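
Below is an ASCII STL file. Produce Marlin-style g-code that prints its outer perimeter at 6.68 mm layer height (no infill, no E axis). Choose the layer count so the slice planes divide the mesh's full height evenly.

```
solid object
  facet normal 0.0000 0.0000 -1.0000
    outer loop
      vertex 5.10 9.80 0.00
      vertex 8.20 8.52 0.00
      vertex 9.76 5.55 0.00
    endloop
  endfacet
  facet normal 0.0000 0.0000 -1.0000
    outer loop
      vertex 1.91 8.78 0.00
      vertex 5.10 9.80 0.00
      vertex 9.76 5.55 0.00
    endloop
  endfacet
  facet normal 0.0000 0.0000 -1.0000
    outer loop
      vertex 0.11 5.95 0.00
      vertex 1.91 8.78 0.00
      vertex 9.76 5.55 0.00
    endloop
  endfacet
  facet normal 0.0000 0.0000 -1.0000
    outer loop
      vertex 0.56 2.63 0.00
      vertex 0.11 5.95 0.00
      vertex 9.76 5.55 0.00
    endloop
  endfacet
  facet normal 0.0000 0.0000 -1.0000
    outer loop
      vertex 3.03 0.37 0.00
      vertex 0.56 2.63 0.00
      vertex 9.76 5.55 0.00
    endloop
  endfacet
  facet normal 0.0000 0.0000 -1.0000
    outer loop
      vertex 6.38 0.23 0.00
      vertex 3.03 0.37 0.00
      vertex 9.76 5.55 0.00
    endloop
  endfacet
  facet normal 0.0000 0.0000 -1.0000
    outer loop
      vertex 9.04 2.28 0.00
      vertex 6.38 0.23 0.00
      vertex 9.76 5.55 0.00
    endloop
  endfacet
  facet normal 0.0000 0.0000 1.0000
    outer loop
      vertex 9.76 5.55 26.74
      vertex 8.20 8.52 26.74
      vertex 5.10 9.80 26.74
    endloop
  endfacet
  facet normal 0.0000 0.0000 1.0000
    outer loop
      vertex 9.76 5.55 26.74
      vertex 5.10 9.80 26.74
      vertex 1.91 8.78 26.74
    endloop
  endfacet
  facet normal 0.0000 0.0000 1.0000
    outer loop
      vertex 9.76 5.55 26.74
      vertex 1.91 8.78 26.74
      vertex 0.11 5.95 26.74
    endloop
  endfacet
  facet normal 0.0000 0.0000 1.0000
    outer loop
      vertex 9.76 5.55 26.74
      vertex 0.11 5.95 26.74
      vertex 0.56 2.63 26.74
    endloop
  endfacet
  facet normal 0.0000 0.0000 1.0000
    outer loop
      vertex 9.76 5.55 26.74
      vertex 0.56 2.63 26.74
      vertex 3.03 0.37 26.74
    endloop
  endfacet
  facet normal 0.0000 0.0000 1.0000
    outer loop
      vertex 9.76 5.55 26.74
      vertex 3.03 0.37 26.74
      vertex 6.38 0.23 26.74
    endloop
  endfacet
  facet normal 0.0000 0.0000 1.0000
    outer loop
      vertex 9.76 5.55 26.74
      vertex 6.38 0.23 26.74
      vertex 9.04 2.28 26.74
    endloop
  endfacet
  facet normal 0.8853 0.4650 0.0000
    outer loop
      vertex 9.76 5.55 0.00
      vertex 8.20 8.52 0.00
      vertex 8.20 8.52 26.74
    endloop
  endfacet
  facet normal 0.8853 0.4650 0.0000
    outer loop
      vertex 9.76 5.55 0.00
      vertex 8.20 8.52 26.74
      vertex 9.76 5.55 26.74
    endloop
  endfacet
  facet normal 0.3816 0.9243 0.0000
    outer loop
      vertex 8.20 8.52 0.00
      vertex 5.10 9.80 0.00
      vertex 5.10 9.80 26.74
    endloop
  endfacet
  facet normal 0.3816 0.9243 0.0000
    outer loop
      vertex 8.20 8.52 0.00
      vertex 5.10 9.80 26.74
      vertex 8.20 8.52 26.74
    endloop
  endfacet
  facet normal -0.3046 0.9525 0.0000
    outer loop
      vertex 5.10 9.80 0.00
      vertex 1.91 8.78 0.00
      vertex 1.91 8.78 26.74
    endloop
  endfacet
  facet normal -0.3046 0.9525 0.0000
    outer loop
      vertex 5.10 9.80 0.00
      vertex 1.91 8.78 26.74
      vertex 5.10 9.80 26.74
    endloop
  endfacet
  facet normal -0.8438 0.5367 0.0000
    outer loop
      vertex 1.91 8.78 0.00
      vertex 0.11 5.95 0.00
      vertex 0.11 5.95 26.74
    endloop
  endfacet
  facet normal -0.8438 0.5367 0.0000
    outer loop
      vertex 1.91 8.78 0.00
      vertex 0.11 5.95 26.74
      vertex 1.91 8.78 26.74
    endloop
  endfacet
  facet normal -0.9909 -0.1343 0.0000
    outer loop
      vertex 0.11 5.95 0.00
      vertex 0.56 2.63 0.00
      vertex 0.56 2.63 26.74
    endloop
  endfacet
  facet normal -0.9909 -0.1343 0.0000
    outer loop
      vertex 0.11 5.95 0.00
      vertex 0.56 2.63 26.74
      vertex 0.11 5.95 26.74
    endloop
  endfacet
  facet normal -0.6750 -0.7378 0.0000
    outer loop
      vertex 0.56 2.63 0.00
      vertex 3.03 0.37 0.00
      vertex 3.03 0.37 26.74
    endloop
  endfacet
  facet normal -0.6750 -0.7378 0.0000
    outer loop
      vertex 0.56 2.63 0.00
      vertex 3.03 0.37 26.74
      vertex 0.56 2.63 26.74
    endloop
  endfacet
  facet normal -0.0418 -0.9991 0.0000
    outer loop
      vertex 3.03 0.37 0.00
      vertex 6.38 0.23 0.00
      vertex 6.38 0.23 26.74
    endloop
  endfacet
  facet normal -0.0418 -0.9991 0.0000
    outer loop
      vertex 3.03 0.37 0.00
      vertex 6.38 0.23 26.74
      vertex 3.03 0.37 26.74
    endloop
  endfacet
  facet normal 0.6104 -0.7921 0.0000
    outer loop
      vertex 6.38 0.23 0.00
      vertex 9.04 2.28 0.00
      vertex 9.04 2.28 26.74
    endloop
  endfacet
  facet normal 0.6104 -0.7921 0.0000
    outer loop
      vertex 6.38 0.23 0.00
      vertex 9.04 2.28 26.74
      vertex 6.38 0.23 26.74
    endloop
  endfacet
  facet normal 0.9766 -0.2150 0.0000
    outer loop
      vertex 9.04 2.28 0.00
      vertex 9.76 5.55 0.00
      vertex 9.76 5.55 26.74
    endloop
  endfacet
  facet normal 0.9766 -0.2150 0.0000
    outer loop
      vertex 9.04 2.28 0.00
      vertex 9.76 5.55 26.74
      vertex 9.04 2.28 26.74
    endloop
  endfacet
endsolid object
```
; perimeter-only toolpath
G21 ; units = mm
G90 ; absolute positioning
G28 ; home
; layer 1
G0 Z6.68
G0 X9.76 Y5.55
G1 X8.20 Y8.52
G1 X5.10 Y9.80
G1 X1.91 Y8.78
G1 X0.11 Y5.95
G1 X0.56 Y2.63
G1 X3.03 Y0.37
G1 X6.38 Y0.23
G1 X9.04 Y2.28
G1 X9.76 Y5.55
; layer 2
G0 Z13.37
G0 X9.76 Y5.55
G1 X8.20 Y8.52
G1 X5.10 Y9.80
G1 X1.91 Y8.78
G1 X0.11 Y5.95
G1 X0.56 Y2.63
G1 X3.03 Y0.37
G1 X6.38 Y0.23
G1 X9.04 Y2.28
G1 X9.76 Y5.55
; layer 3
G0 Z20.05
G0 X9.76 Y5.55
G1 X8.20 Y8.52
G1 X5.10 Y9.80
G1 X1.91 Y8.78
G1 X0.11 Y5.95
G1 X0.56 Y2.63
G1 X3.03 Y0.37
G1 X6.38 Y0.23
G1 X9.04 Y2.28
G1 X9.76 Y5.55
; layer 4
G0 Z26.74
G0 X9.76 Y5.55
G1 X8.20 Y8.52
G1 X5.10 Y9.80
G1 X1.91 Y8.78
G1 X0.11 Y5.95
G1 X0.56 Y2.63
G1 X3.03 Y0.37
G1 X6.38 Y0.23
G1 X9.04 Y2.28
G1 X9.76 Y5.55
M2 ; end

The solid is a regular 9-sided prism (a cylinder approximated with 9 flat sides), circumscribed radius ≈ 4.9 mm, height ≈ 26.7 mm. Slicing at Δz = 6.68 mm — 4 equal slices spanning the solid's height, so layer i sits at z = i·h/4 — gives 4 non-empty perimeters. Each is a 9-segment closed polygon; G0 lifts to the layer z and rapids to the start vertex, then G1 traces the edges.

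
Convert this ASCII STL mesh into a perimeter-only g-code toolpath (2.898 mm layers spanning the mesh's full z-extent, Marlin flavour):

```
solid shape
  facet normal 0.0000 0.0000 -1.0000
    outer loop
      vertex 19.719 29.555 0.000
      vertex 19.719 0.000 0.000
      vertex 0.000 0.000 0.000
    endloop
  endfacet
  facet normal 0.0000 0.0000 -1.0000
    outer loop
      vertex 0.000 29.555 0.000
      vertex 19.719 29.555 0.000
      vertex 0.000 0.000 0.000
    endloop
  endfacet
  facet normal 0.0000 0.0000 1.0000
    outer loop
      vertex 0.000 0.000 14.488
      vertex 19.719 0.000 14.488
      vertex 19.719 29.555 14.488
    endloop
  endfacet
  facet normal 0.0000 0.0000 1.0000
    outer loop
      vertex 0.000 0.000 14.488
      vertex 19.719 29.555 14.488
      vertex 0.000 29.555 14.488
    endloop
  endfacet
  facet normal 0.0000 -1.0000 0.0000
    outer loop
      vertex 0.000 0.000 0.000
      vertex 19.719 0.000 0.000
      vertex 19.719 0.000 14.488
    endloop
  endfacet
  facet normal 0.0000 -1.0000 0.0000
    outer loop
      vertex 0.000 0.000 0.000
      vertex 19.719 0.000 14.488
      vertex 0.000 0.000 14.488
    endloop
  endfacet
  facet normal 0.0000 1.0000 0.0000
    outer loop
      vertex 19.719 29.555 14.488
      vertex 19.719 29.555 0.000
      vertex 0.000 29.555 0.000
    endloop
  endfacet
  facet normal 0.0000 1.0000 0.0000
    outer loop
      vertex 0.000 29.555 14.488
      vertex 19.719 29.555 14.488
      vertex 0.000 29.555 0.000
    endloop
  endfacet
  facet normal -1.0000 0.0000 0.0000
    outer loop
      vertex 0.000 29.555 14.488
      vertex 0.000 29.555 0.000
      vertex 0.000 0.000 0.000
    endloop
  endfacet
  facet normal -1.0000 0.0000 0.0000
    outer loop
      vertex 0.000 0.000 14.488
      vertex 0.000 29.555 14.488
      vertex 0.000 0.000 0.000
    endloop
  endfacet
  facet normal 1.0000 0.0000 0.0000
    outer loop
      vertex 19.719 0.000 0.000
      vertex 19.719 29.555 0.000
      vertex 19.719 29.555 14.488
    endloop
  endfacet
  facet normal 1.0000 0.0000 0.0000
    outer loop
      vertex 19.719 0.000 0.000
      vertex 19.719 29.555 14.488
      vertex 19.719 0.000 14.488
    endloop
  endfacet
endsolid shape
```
; perimeter-only toolpath
G21 ; units = mm
G90 ; absolute positioning
G28 ; home
; layer 1
G0 Z2.898
G0 X0.000 Y0.000
G1 X19.719 Y0.000
G1 X19.719 Y29.555
G1 X0.000 Y29.555
G1 X0.000 Y0.000
; layer 2
G0 Z5.795
G0 X0.000 Y0.000
G1 X19.719 Y0.000
G1 X19.719 Y29.555
G1 X0.000 Y29.555
G1 X0.000 Y0.000
; layer 3
G0 Z8.693
G0 X0.000 Y0.000
G1 X19.719 Y0.000
G1 X19.719 Y29.555
G1 X0.000 Y29.555
G1 X0.000 Y0.000
; layer 4
G0 Z11.590
G0 X0.000 Y0.000
G1 X19.719 Y0.000
G1 X19.719 Y29.555
G1 X0.000 Y29.555
G1 X0.000 Y0.000
; layer 5
G0 Z14.488
G0 X0.000 Y0.000
G1 X19.719 Y0.000
G1 X19.719 Y29.555
G1 X0.000 Y29.555
G1 X0.000 Y0.000
M2 ; end

The solid is a rectangular box, roughly 19.7 × 29.6 mm footprint and 14.5 mm tall. Slicing at Δz = 2.898 mm — 5 equal slices spanning the solid's height, so layer i sits at z = i·h/5 — gives 5 non-empty perimeters. Each is a 4-segment closed polygon; G0 lifts to the layer z and rapids to the start vertex, then G1 traces the edges.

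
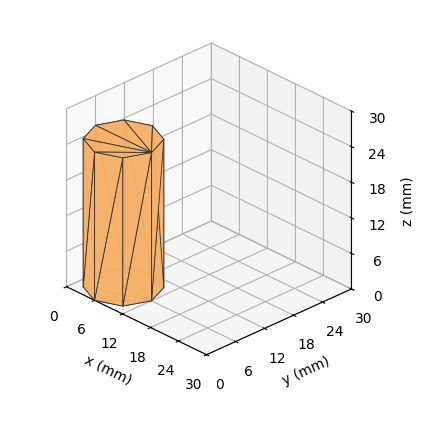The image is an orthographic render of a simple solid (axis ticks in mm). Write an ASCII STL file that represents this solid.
Reading the render: the shape is a regular 8-sided prism (a cylinder approximated with 8 flat sides), circumscribed radius ≈ 6 mm, height ≈ 25 mm (dimensions read to the nearest mm from the axis ticks). For the STL, each face is triangulated and given an outward normal.

solid part
  facet normal 0.0000 0.0000 -1.0000
    outer loop
      vertex 6.000 12.000 0.000
      vertex 10.243 10.243 0.000
      vertex 12.000 6.000 0.000
    endloop
  endfacet
  facet normal 0.0000 0.0000 -1.0000
    outer loop
      vertex 1.757 10.243 0.000
      vertex 6.000 12.000 0.000
      vertex 12.000 6.000 0.000
    endloop
  endfacet
  facet normal 0.0000 0.0000 -1.0000
    outer loop
      vertex 0.000 6.000 0.000
      vertex 1.757 10.243 0.000
      vertex 12.000 6.000 0.000
    endloop
  endfacet
  facet normal 0.0000 0.0000 -1.0000
    outer loop
      vertex 1.757 1.757 0.000
      vertex 0.000 6.000 0.000
      vertex 12.000 6.000 0.000
    endloop
  endfacet
  facet normal 0.0000 0.0000 -1.0000
    outer loop
      vertex 6.000 0.000 0.000
      vertex 1.757 1.757 0.000
      vertex 12.000 6.000 0.000
    endloop
  endfacet
  facet normal 0.0000 0.0000 -1.0000
    outer loop
      vertex 10.243 1.757 0.000
      vertex 6.000 0.000 0.000
      vertex 12.000 6.000 0.000
    endloop
  endfacet
  facet normal 0.0000 0.0000 1.0000
    outer loop
      vertex 12.000 6.000 25.000
      vertex 10.243 10.243 25.000
      vertex 6.000 12.000 25.000
    endloop
  endfacet
  facet normal 0.0000 0.0000 1.0000
    outer loop
      vertex 12.000 6.000 25.000
      vertex 6.000 12.000 25.000
      vertex 1.757 10.243 25.000
    endloop
  endfacet
  facet normal 0.0000 0.0000 1.0000
    outer loop
      vertex 12.000 6.000 25.000
      vertex 1.757 10.243 25.000
      vertex 0.000 6.000 25.000
    endloop
  endfacet
  facet normal 0.0000 0.0000 1.0000
    outer loop
      vertex 12.000 6.000 25.000
      vertex 0.000 6.000 25.000
      vertex 1.757 1.757 25.000
    endloop
  endfacet
  facet normal 0.0000 0.0000 1.0000
    outer loop
      vertex 12.000 6.000 25.000
      vertex 1.757 1.757 25.000
      vertex 6.000 0.000 25.000
    endloop
  endfacet
  facet normal 0.0000 0.0000 1.0000
    outer loop
      vertex 12.000 6.000 25.000
      vertex 6.000 0.000 25.000
      vertex 10.243 1.757 25.000
    endloop
  endfacet
  facet normal 0.9239 0.3826 0.0000
    outer loop
      vertex 12.000 6.000 0.000
      vertex 10.243 10.243 0.000
      vertex 10.243 10.243 25.000
    endloop
  endfacet
  facet normal 0.9239 0.3826 0.0000
    outer loop
      vertex 12.000 6.000 0.000
      vertex 10.243 10.243 25.000
      vertex 12.000 6.000 25.000
    endloop
  endfacet
  facet normal 0.3826 0.9239 0.0000
    outer loop
      vertex 10.243 10.243 0.000
      vertex 6.000 12.000 0.000
      vertex 6.000 12.000 25.000
    endloop
  endfacet
  facet normal 0.3826 0.9239 0.0000
    outer loop
      vertex 10.243 10.243 0.000
      vertex 6.000 12.000 25.000
      vertex 10.243 10.243 25.000
    endloop
  endfacet
  facet normal -0.3826 0.9239 0.0000
    outer loop
      vertex 6.000 12.000 0.000
      vertex 1.757 10.243 0.000
      vertex 1.757 10.243 25.000
    endloop
  endfacet
  facet normal -0.3826 0.9239 0.0000
    outer loop
      vertex 6.000 12.000 0.000
      vertex 1.757 10.243 25.000
      vertex 6.000 12.000 25.000
    endloop
  endfacet
  facet normal -0.9239 0.3826 0.0000
    outer loop
      vertex 1.757 10.243 0.000
      vertex 0.000 6.000 0.000
      vertex 0.000 6.000 25.000
    endloop
  endfacet
  facet normal -0.9239 0.3826 0.0000
    outer loop
      vertex 1.757 10.243 0.000
      vertex 0.000 6.000 25.000
      vertex 1.757 10.243 25.000
    endloop
  endfacet
  facet normal -0.9239 -0.3826 0.0000
    outer loop
      vertex 0.000 6.000 0.000
      vertex 1.757 1.757 0.000
      vertex 1.757 1.757 25.000
    endloop
  endfacet
  facet normal -0.9239 -0.3826 0.0000
    outer loop
      vertex 0.000 6.000 0.000
      vertex 1.757 1.757 25.000
      vertex 0.000 6.000 25.000
    endloop
  endfacet
  facet normal -0.3826 -0.9239 0.0000
    outer loop
      vertex 1.757 1.757 0.000
      vertex 6.000 0.000 0.000
      vertex 6.000 0.000 25.000
    endloop
  endfacet
  facet normal -0.3826 -0.9239 0.0000
    outer loop
      vertex 1.757 1.757 0.000
      vertex 6.000 0.000 25.000
      vertex 1.757 1.757 25.000
    endloop
  endfacet
  facet normal 0.3826 -0.9239 0.0000
    outer loop
      vertex 6.000 0.000 0.000
      vertex 10.243 1.757 0.000
      vertex 10.243 1.757 25.000
    endloop
  endfacet
  facet normal 0.3826 -0.9239 0.0000
    outer loop
      vertex 6.000 0.000 0.000
      vertex 10.243 1.757 25.000
      vertex 6.000 0.000 25.000
    endloop
  endfacet
  facet normal 0.9239 -0.3826 0.0000
    outer loop
      vertex 10.243 1.757 0.000
      vertex 12.000 6.000 0.000
      vertex 12.000 6.000 25.000
    endloop
  endfacet
  facet normal 0.9239 -0.3826 0.0000
    outer loop
      vertex 10.243 1.757 0.000
      vertex 12.000 6.000 25.000
      vertex 10.243 1.757 25.000
    endloop
  endfacet
endsolid part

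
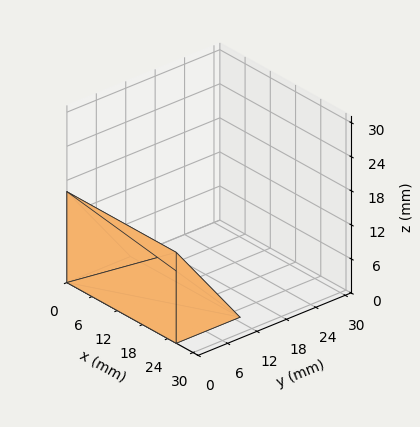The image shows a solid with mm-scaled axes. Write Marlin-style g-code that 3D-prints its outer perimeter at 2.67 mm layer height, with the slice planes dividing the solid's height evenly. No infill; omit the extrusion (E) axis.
Reading the render: the shape is a wedge (ramp): 26 × 13 mm base, rising to 16 mm along the y=0 edge and sloping linearly to z=0 at y=13 (dimensions read to the nearest mm from the axis ticks). For the g-code, the solid's height is divided into equal slices at the stated Δz and each level perimeter traced with G1 moves after a G0 lift.

; perimeter-only toolpath
G21 ; units = mm
G90 ; absolute positioning
G28 ; home
; layer 1
G0 Z2.67
G0 X0.00 Y0.00
G1 X26.00 Y0.00
G1 X26.00 Y10.83
G1 X0.00 Y10.83
G1 X0.00 Y0.00
; layer 2
G0 Z5.33
G0 X0.00 Y0.00
G1 X26.00 Y0.00
G1 X26.00 Y8.67
G1 X0.00 Y8.67
G1 X0.00 Y0.00
; layer 3
G0 Z8.00
G0 X0.00 Y0.00
G1 X26.00 Y0.00
G1 X26.00 Y6.50
G1 X0.00 Y6.50
G1 X0.00 Y0.00
; layer 4
G0 Z10.67
G0 X0.00 Y0.00
G1 X26.00 Y0.00
G1 X26.00 Y4.33
G1 X0.00 Y4.33
G1 X0.00 Y0.00
; layer 5
G0 Z13.33
G0 X0.00 Y0.00
G1 X26.00 Y0.00
G1 X26.00 Y2.17
G1 X0.00 Y2.17
G1 X0.00 Y0.00
M2 ; end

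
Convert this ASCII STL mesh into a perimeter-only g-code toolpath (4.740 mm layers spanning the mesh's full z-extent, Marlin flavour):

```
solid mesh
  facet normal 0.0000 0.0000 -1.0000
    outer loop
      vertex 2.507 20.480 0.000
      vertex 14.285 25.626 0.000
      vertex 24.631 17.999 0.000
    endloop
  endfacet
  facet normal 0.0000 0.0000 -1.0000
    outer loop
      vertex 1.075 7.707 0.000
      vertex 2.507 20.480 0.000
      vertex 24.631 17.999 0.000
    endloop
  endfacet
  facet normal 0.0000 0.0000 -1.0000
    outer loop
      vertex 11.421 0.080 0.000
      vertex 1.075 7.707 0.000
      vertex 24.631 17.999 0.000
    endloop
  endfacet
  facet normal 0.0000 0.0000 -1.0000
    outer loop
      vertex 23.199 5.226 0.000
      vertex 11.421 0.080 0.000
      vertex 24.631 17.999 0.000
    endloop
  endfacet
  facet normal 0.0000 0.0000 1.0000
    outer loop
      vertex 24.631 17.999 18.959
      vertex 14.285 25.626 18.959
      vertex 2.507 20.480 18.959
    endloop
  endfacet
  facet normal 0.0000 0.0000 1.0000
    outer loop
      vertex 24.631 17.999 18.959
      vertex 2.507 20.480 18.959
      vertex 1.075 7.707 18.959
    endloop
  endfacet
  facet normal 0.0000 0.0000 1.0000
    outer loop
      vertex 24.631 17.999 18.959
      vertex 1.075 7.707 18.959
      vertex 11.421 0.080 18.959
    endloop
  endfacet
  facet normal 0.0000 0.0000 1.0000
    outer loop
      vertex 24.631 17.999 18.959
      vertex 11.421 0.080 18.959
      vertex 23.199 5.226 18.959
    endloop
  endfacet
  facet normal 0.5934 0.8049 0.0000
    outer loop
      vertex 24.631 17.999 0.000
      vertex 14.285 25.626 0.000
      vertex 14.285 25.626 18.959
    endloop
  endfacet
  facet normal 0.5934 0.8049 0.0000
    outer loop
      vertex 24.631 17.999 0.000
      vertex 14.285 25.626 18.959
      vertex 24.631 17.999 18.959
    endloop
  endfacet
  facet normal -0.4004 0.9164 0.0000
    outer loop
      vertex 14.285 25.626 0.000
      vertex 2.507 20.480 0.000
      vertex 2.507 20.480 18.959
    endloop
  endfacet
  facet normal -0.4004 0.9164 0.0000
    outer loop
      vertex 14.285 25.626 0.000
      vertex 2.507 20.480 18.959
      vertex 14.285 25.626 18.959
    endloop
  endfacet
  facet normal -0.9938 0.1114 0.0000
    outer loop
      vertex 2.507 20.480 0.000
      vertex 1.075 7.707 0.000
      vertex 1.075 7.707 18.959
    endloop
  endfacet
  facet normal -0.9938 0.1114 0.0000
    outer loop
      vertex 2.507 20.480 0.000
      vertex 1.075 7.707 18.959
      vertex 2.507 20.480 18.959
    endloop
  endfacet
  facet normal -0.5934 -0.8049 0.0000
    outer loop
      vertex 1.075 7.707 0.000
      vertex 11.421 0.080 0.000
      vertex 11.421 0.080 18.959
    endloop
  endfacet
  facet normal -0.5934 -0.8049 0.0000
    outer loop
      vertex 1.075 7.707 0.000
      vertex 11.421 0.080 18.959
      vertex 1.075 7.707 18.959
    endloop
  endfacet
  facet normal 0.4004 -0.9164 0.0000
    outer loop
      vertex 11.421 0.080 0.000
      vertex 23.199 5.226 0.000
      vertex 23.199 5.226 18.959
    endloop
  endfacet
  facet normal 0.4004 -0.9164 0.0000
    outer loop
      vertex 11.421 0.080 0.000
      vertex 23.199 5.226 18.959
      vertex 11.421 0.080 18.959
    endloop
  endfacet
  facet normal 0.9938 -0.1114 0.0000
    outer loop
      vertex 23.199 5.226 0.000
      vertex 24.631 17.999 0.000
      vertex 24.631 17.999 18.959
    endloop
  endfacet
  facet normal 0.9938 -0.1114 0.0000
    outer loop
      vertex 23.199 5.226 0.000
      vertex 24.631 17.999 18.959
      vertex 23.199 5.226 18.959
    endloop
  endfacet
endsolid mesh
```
; perimeter-only toolpath
G21 ; units = mm
G90 ; absolute positioning
G28 ; home
; layer 1
G0 Z4.740
G0 X24.631 Y17.999
G1 X14.285 Y25.626
G1 X2.507 Y20.480
G1 X1.075 Y7.707
G1 X11.421 Y0.080
G1 X23.199 Y5.226
G1 X24.631 Y17.999
; layer 2
G0 Z9.479
G0 X24.631 Y17.999
G1 X14.285 Y25.626
G1 X2.507 Y20.480
G1 X1.075 Y7.707
G1 X11.421 Y0.080
G1 X23.199 Y5.226
G1 X24.631 Y17.999
; layer 3
G0 Z14.219
G0 X24.631 Y17.999
G1 X14.285 Y25.626
G1 X2.507 Y20.480
G1 X1.075 Y7.707
G1 X11.421 Y0.080
G1 X23.199 Y5.226
G1 X24.631 Y17.999
; layer 4
G0 Z18.959
G0 X24.631 Y17.999
G1 X14.285 Y25.626
G1 X2.507 Y20.480
G1 X1.075 Y7.707
G1 X11.421 Y0.080
G1 X23.199 Y5.226
G1 X24.631 Y17.999
M2 ; end

The solid is a regular 6-sided prism (a cylinder approximated with 6 flat sides), circumscribed radius ≈ 12.9 mm, height ≈ 19 mm. Slicing at Δz = 4.740 mm — 4 equal slices spanning the solid's height, so layer i sits at z = i·h/4 — gives 4 non-empty perimeters. Each is a 6-segment closed polygon; G0 lifts to the layer z and rapids to the start vertex, then G1 traces the edges.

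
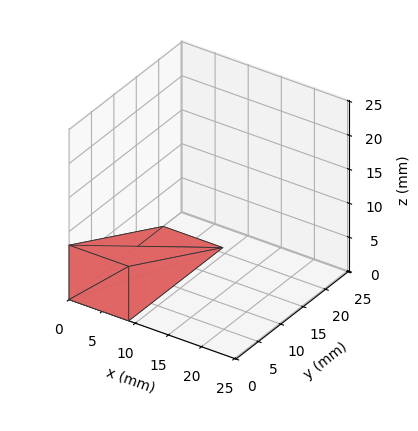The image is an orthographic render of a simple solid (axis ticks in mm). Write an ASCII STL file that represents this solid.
Reading the render: the shape is a wedge (ramp): 9 × 21 mm base, rising to 8 mm along the y=0 edge and sloping linearly to z=0 at y=21 (dimensions read to the nearest mm from the axis ticks). For the STL, each face is triangulated and given an outward normal.

solid part
  facet normal 0.0000 0.0000 -1.0000
    outer loop
      vertex 9.000 21.000 0.000
      vertex 9.000 0.000 0.000
      vertex 0.000 0.000 0.000
    endloop
  endfacet
  facet normal 0.0000 0.0000 -1.0000
    outer loop
      vertex 0.000 21.000 0.000
      vertex 9.000 21.000 0.000
      vertex 0.000 0.000 0.000
    endloop
  endfacet
  facet normal 0.0000 -1.0000 0.0000
    outer loop
      vertex 0.000 0.000 0.000
      vertex 9.000 0.000 0.000
      vertex 9.000 0.000 8.000
    endloop
  endfacet
  facet normal 0.0000 -1.0000 0.0000
    outer loop
      vertex 0.000 0.000 0.000
      vertex 9.000 0.000 8.000
      vertex 0.000 0.000 8.000
    endloop
  endfacet
  facet normal 0.0000 0.3560 0.9345
    outer loop
      vertex 0.000 0.000 8.000
      vertex 9.000 0.000 8.000
      vertex 9.000 21.000 0.000
    endloop
  endfacet
  facet normal 0.0000 0.3560 0.9345
    outer loop
      vertex 0.000 0.000 8.000
      vertex 9.000 21.000 0.000
      vertex 0.000 21.000 0.000
    endloop
  endfacet
  facet normal -1.0000 0.0000 0.0000
    outer loop
      vertex 0.000 0.000 8.000
      vertex 0.000 21.000 0.000
      vertex 0.000 0.000 0.000
    endloop
  endfacet
  facet normal 1.0000 0.0000 0.0000
    outer loop
      vertex 9.000 0.000 0.000
      vertex 9.000 21.000 0.000
      vertex 9.000 0.000 8.000
    endloop
  endfacet
endsolid part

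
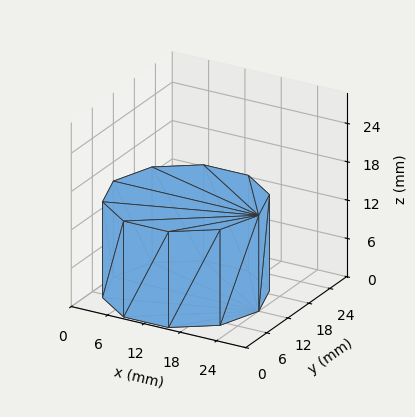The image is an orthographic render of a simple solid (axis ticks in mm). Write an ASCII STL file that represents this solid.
Reading the render: the shape is a regular 10-sided prism (a cylinder approximated with 10 flat sides), circumscribed radius ≈ 12 mm, height ≈ 15 mm (dimensions read to the nearest mm from the axis ticks). For the STL, each face is triangulated and given an outward normal.

solid part
  facet normal 0.0000 0.0000 -1.0000
    outer loop
      vertex 15.708 23.413 0.000
      vertex 21.708 19.053 0.000
      vertex 24.000 12.000 0.000
    endloop
  endfacet
  facet normal 0.0000 0.0000 -1.0000
    outer loop
      vertex 8.292 23.413 0.000
      vertex 15.708 23.413 0.000
      vertex 24.000 12.000 0.000
    endloop
  endfacet
  facet normal 0.0000 0.0000 -1.0000
    outer loop
      vertex 2.292 19.053 0.000
      vertex 8.292 23.413 0.000
      vertex 24.000 12.000 0.000
    endloop
  endfacet
  facet normal 0.0000 0.0000 -1.0000
    outer loop
      vertex 0.000 12.000 0.000
      vertex 2.292 19.053 0.000
      vertex 24.000 12.000 0.000
    endloop
  endfacet
  facet normal 0.0000 0.0000 -1.0000
    outer loop
      vertex 2.292 4.947 0.000
      vertex 0.000 12.000 0.000
      vertex 24.000 12.000 0.000
    endloop
  endfacet
  facet normal 0.0000 0.0000 -1.0000
    outer loop
      vertex 8.292 0.587 0.000
      vertex 2.292 4.947 0.000
      vertex 24.000 12.000 0.000
    endloop
  endfacet
  facet normal 0.0000 0.0000 -1.0000
    outer loop
      vertex 15.708 0.587 0.000
      vertex 8.292 0.587 0.000
      vertex 24.000 12.000 0.000
    endloop
  endfacet
  facet normal 0.0000 0.0000 -1.0000
    outer loop
      vertex 21.708 4.947 0.000
      vertex 15.708 0.587 0.000
      vertex 24.000 12.000 0.000
    endloop
  endfacet
  facet normal 0.0000 0.0000 1.0000
    outer loop
      vertex 24.000 12.000 15.000
      vertex 21.708 19.053 15.000
      vertex 15.708 23.413 15.000
    endloop
  endfacet
  facet normal 0.0000 0.0000 1.0000
    outer loop
      vertex 24.000 12.000 15.000
      vertex 15.708 23.413 15.000
      vertex 8.292 23.413 15.000
    endloop
  endfacet
  facet normal 0.0000 0.0000 1.0000
    outer loop
      vertex 24.000 12.000 15.000
      vertex 8.292 23.413 15.000
      vertex 2.292 19.053 15.000
    endloop
  endfacet
  facet normal 0.0000 0.0000 1.0000
    outer loop
      vertex 24.000 12.000 15.000
      vertex 2.292 19.053 15.000
      vertex 0.000 12.000 15.000
    endloop
  endfacet
  facet normal 0.0000 0.0000 1.0000
    outer loop
      vertex 24.000 12.000 15.000
      vertex 0.000 12.000 15.000
      vertex 2.292 4.947 15.000
    endloop
  endfacet
  facet normal 0.0000 0.0000 1.0000
    outer loop
      vertex 24.000 12.000 15.000
      vertex 2.292 4.947 15.000
      vertex 8.292 0.587 15.000
    endloop
  endfacet
  facet normal 0.0000 0.0000 1.0000
    outer loop
      vertex 24.000 12.000 15.000
      vertex 8.292 0.587 15.000
      vertex 15.708 0.587 15.000
    endloop
  endfacet
  facet normal 0.0000 0.0000 1.0000
    outer loop
      vertex 24.000 12.000 15.000
      vertex 15.708 0.587 15.000
      vertex 21.708 4.947 15.000
    endloop
  endfacet
  facet normal 0.9510 0.3091 0.0000
    outer loop
      vertex 24.000 12.000 0.000
      vertex 21.708 19.053 0.000
      vertex 21.708 19.053 15.000
    endloop
  endfacet
  facet normal 0.9510 0.3091 0.0000
    outer loop
      vertex 24.000 12.000 0.000
      vertex 21.708 19.053 15.000
      vertex 24.000 12.000 15.000
    endloop
  endfacet
  facet normal 0.5879 0.8090 0.0000
    outer loop
      vertex 21.708 19.053 0.000
      vertex 15.708 23.413 0.000
      vertex 15.708 23.413 15.000
    endloop
  endfacet
  facet normal 0.5879 0.8090 0.0000
    outer loop
      vertex 21.708 19.053 0.000
      vertex 15.708 23.413 15.000
      vertex 21.708 19.053 15.000
    endloop
  endfacet
  facet normal 0.0000 1.0000 0.0000
    outer loop
      vertex 15.708 23.413 0.000
      vertex 8.292 23.413 0.000
      vertex 8.292 23.413 15.000
    endloop
  endfacet
  facet normal 0.0000 1.0000 0.0000
    outer loop
      vertex 15.708 23.413 0.000
      vertex 8.292 23.413 15.000
      vertex 15.708 23.413 15.000
    endloop
  endfacet
  facet normal -0.5879 0.8090 0.0000
    outer loop
      vertex 8.292 23.413 0.000
      vertex 2.292 19.053 0.000
      vertex 2.292 19.053 15.000
    endloop
  endfacet
  facet normal -0.5879 0.8090 0.0000
    outer loop
      vertex 8.292 23.413 0.000
      vertex 2.292 19.053 15.000
      vertex 8.292 23.413 15.000
    endloop
  endfacet
  facet normal -0.9510 0.3091 0.0000
    outer loop
      vertex 2.292 19.053 0.000
      vertex 0.000 12.000 0.000
      vertex 0.000 12.000 15.000
    endloop
  endfacet
  facet normal -0.9510 0.3091 0.0000
    outer loop
      vertex 2.292 19.053 0.000
      vertex 0.000 12.000 15.000
      vertex 2.292 19.053 15.000
    endloop
  endfacet
  facet normal -0.9510 -0.3091 0.0000
    outer loop
      vertex 0.000 12.000 0.000
      vertex 2.292 4.947 0.000
      vertex 2.292 4.947 15.000
    endloop
  endfacet
  facet normal -0.9510 -0.3091 0.0000
    outer loop
      vertex 0.000 12.000 0.000
      vertex 2.292 4.947 15.000
      vertex 0.000 12.000 15.000
    endloop
  endfacet
  facet normal -0.5879 -0.8090 0.0000
    outer loop
      vertex 2.292 4.947 0.000
      vertex 8.292 0.587 0.000
      vertex 8.292 0.587 15.000
    endloop
  endfacet
  facet normal -0.5879 -0.8090 0.0000
    outer loop
      vertex 2.292 4.947 0.000
      vertex 8.292 0.587 15.000
      vertex 2.292 4.947 15.000
    endloop
  endfacet
  facet normal 0.0000 -1.0000 0.0000
    outer loop
      vertex 8.292 0.587 0.000
      vertex 15.708 0.587 0.000
      vertex 15.708 0.587 15.000
    endloop
  endfacet
  facet normal 0.0000 -1.0000 0.0000
    outer loop
      vertex 8.292 0.587 0.000
      vertex 15.708 0.587 15.000
      vertex 8.292 0.587 15.000
    endloop
  endfacet
  facet normal 0.5879 -0.8090 0.0000
    outer loop
      vertex 15.708 0.587 0.000
      vertex 21.708 4.947 0.000
      vertex 21.708 4.947 15.000
    endloop
  endfacet
  facet normal 0.5879 -0.8090 0.0000
    outer loop
      vertex 15.708 0.587 0.000
      vertex 21.708 4.947 15.000
      vertex 15.708 0.587 15.000
    endloop
  endfacet
  facet normal 0.9510 -0.3091 0.0000
    outer loop
      vertex 21.708 4.947 0.000
      vertex 24.000 12.000 0.000
      vertex 24.000 12.000 15.000
    endloop
  endfacet
  facet normal 0.9510 -0.3091 0.0000
    outer loop
      vertex 21.708 4.947 0.000
      vertex 24.000 12.000 15.000
      vertex 21.708 4.947 15.000
    endloop
  endfacet
endsolid part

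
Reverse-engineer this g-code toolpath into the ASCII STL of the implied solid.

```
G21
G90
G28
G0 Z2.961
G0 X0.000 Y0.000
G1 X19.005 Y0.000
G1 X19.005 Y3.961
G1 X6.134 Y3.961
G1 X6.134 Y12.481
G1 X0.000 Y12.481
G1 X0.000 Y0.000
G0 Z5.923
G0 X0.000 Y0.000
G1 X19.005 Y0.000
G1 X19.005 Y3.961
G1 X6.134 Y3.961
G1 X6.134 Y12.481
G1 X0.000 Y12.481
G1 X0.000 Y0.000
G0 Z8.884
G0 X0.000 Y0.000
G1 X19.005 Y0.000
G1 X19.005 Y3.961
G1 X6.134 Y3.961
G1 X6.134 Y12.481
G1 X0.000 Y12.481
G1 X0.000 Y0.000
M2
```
solid part
  facet normal 0.0000 0.0000 -1.0000
    outer loop
      vertex 19.005 3.961 0.000
      vertex 19.005 0.000 0.000
      vertex 0.000 0.000 0.000
    endloop
  endfacet
  facet normal 0.0000 0.0000 -1.0000
    outer loop
      vertex 6.134 3.961 0.000
      vertex 19.005 3.961 0.000
      vertex 0.000 0.000 0.000
    endloop
  endfacet
  facet normal 0.0000 0.0000 -1.0000
    outer loop
      vertex 6.134 12.481 0.000
      vertex 6.134 3.961 0.000
      vertex 0.000 0.000 0.000
    endloop
  endfacet
  facet normal 0.0000 0.0000 -1.0000
    outer loop
      vertex 0.000 12.481 0.000
      vertex 6.134 12.481 0.000
      vertex 0.000 0.000 0.000
    endloop
  endfacet
  facet normal 0.0000 0.0000 1.0000
    outer loop
      vertex 0.000 0.000 8.884
      vertex 19.005 0.000 8.884
      vertex 19.005 3.961 8.884
    endloop
  endfacet
  facet normal 0.0000 0.0000 1.0000
    outer loop
      vertex 0.000 0.000 8.884
      vertex 19.005 3.961 8.884
      vertex 6.134 3.961 8.884
    endloop
  endfacet
  facet normal 0.0000 0.0000 1.0000
    outer loop
      vertex 0.000 0.000 8.884
      vertex 6.134 3.961 8.884
      vertex 6.134 12.481 8.884
    endloop
  endfacet
  facet normal 0.0000 0.0000 1.0000
    outer loop
      vertex 0.000 0.000 8.884
      vertex 6.134 12.481 8.884
      vertex 0.000 12.481 8.884
    endloop
  endfacet
  facet normal 0.0000 -1.0000 0.0000
    outer loop
      vertex 0.000 0.000 0.000
      vertex 19.005 0.000 0.000
      vertex 19.005 0.000 8.884
    endloop
  endfacet
  facet normal 0.0000 -1.0000 0.0000
    outer loop
      vertex 0.000 0.000 0.000
      vertex 19.005 0.000 8.884
      vertex 0.000 0.000 8.884
    endloop
  endfacet
  facet normal 1.0000 0.0000 0.0000
    outer loop
      vertex 19.005 0.000 0.000
      vertex 19.005 3.961 0.000
      vertex 19.005 3.961 8.884
    endloop
  endfacet
  facet normal 1.0000 0.0000 0.0000
    outer loop
      vertex 19.005 0.000 0.000
      vertex 19.005 3.961 8.884
      vertex 19.005 0.000 8.884
    endloop
  endfacet
  facet normal 0.0000 1.0000 0.0000
    outer loop
      vertex 19.005 3.961 0.000
      vertex 6.134 3.961 0.000
      vertex 6.134 3.961 8.884
    endloop
  endfacet
  facet normal 0.0000 1.0000 0.0000
    outer loop
      vertex 19.005 3.961 0.000
      vertex 6.134 3.961 8.884
      vertex 19.005 3.961 8.884
    endloop
  endfacet
  facet normal 1.0000 0.0000 0.0000
    outer loop
      vertex 6.134 3.961 0.000
      vertex 6.134 12.481 0.000
      vertex 6.134 12.481 8.884
    endloop
  endfacet
  facet normal 1.0000 0.0000 0.0000
    outer loop
      vertex 6.134 3.961 0.000
      vertex 6.134 12.481 8.884
      vertex 6.134 3.961 8.884
    endloop
  endfacet
  facet normal 0.0000 1.0000 0.0000
    outer loop
      vertex 6.134 12.481 0.000
      vertex 0.000 12.481 0.000
      vertex 0.000 12.481 8.884
    endloop
  endfacet
  facet normal 0.0000 1.0000 0.0000
    outer loop
      vertex 6.134 12.481 0.000
      vertex 0.000 12.481 8.884
      vertex 6.134 12.481 8.884
    endloop
  endfacet
  facet normal -1.0000 0.0000 0.0000
    outer loop
      vertex 0.000 12.481 0.000
      vertex 0.000 0.000 0.000
      vertex 0.000 0.000 8.884
    endloop
  endfacet
  facet normal -1.0000 0.0000 0.0000
    outer loop
      vertex 0.000 12.481 0.000
      vertex 0.000 0.000 8.884
      vertex 0.000 12.481 8.884
    endloop
  endfacet
endsolid part

The G0 Z moves step by Δz≈2.961 mm. Every layer's G1 loop is the same polygon, so the solid is a straight extrusion of it from z=0 to z≈8.88. Closing with flat bottom and top caps and triangulating gives 20 facets — an L-shaped prism: outer 19 × 12.5 mm, arm thicknesses ≈ 3.96 mm (horizontal) and 6.13 mm (vertical), extruded 8.88 mm in z.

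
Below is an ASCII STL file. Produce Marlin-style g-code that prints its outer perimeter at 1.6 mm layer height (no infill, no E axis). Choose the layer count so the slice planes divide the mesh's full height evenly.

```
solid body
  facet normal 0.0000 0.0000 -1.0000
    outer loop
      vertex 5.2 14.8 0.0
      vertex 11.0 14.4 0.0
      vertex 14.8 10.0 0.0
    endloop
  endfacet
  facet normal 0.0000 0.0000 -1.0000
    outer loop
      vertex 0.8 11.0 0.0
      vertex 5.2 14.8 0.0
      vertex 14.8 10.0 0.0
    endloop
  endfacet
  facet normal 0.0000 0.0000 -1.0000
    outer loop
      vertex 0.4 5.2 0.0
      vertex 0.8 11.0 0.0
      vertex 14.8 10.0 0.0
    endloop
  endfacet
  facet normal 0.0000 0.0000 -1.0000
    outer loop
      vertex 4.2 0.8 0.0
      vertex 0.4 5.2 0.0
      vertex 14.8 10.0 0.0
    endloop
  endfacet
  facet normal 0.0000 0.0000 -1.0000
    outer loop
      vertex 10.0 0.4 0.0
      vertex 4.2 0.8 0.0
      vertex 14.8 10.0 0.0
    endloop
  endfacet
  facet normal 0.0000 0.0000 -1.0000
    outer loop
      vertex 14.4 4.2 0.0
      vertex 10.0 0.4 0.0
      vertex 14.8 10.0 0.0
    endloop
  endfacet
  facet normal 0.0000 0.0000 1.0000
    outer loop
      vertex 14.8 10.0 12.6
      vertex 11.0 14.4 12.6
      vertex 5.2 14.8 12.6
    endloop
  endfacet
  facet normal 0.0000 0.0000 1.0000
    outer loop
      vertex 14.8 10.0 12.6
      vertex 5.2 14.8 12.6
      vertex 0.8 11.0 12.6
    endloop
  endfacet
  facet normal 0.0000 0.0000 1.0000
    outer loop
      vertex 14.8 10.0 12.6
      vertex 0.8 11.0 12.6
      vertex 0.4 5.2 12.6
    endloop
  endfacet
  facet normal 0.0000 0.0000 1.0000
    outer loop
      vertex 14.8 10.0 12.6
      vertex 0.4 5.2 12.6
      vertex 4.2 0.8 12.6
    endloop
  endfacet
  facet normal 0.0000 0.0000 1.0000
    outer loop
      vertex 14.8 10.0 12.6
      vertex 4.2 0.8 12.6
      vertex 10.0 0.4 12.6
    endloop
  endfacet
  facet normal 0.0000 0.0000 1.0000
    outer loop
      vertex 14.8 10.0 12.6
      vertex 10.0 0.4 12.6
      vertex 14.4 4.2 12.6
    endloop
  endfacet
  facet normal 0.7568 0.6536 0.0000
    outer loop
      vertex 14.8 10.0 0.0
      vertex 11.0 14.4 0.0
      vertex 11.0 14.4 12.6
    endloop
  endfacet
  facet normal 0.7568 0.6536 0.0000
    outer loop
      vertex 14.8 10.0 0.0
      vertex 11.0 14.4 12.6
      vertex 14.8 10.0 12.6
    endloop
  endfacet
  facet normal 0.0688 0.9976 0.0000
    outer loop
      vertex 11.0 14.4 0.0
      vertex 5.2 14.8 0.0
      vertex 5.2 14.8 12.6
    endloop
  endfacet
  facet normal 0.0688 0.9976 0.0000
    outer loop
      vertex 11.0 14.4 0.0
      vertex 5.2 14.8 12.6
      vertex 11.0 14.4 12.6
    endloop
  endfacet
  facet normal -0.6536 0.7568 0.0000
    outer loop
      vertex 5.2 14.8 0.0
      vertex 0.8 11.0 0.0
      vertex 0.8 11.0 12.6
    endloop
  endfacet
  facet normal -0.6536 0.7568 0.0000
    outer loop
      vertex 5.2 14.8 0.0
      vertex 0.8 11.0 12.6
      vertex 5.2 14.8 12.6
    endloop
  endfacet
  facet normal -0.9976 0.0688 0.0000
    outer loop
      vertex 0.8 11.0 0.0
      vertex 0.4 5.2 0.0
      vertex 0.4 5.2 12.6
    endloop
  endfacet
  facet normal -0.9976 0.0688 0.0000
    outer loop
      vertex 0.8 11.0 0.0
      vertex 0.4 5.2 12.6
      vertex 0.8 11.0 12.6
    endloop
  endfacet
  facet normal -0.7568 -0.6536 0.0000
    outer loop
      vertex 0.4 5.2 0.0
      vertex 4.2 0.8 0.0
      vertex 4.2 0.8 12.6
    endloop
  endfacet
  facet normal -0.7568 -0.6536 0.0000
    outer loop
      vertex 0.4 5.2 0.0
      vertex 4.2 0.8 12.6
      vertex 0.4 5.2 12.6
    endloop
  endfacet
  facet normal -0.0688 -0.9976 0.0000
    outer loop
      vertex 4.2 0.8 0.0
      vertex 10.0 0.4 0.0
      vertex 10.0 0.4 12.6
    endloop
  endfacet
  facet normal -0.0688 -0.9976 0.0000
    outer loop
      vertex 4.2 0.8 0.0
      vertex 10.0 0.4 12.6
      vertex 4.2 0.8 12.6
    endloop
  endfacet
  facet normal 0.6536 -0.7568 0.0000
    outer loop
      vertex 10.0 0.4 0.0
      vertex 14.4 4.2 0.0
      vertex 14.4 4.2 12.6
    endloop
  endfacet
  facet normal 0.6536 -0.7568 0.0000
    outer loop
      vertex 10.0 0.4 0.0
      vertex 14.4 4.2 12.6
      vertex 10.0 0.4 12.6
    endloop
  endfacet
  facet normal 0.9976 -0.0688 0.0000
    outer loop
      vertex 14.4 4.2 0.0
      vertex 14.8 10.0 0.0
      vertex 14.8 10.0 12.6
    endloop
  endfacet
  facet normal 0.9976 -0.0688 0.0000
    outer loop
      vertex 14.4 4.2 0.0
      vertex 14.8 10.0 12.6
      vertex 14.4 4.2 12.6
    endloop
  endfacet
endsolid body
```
; perimeter-only toolpath
G21 ; units = mm
G90 ; absolute positioning
G28 ; home
; layer 1
G0 Z1.6
G0 X14.8 Y10.0
G1 X11.0 Y14.4
G1 X5.2 Y14.8
G1 X0.8 Y11.0
G1 X0.4 Y5.2
G1 X4.2 Y0.8
G1 X10.0 Y0.4
G1 X14.4 Y4.2
G1 X14.8 Y10.0
; layer 2
G0 Z3.1
G0 X14.8 Y10.0
G1 X11.0 Y14.4
G1 X5.2 Y14.8
G1 X0.8 Y11.0
G1 X0.4 Y5.2
G1 X4.2 Y0.8
G1 X10.0 Y0.4
G1 X14.4 Y4.2
G1 X14.8 Y10.0
; layer 3
G0 Z4.7
G0 X14.8 Y10.0
G1 X11.0 Y14.4
G1 X5.2 Y14.8
G1 X0.8 Y11.0
G1 X0.4 Y5.2
G1 X4.2 Y0.8
G1 X10.0 Y0.4
G1 X14.4 Y4.2
G1 X14.8 Y10.0
; layer 4
G0 Z6.3
G0 X14.8 Y10.0
G1 X11.0 Y14.4
G1 X5.2 Y14.8
G1 X0.8 Y11.0
G1 X0.4 Y5.2
G1 X4.2 Y0.8
G1 X10.0 Y0.4
G1 X14.4 Y4.2
G1 X14.8 Y10.0
; layer 5
G0 Z7.9
G0 X14.8 Y10.0
G1 X11.0 Y14.4
G1 X5.2 Y14.8
G1 X0.8 Y11.0
G1 X0.4 Y5.2
G1 X4.2 Y0.8
G1 X10.0 Y0.4
G1 X14.4 Y4.2
G1 X14.8 Y10.0
; layer 6
G0 Z9.4
G0 X14.8 Y10.0
G1 X11.0 Y14.4
G1 X5.2 Y14.8
G1 X0.8 Y11.0
G1 X0.4 Y5.2
G1 X4.2 Y0.8
G1 X10.0 Y0.4
G1 X14.4 Y4.2
G1 X14.8 Y10.0
; layer 7
G0 Z11.0
G0 X14.8 Y10.0
G1 X11.0 Y14.4
G1 X5.2 Y14.8
G1 X0.8 Y11.0
G1 X0.4 Y5.2
G1 X4.2 Y0.8
G1 X10.0 Y0.4
G1 X14.4 Y4.2
G1 X14.8 Y10.0
; layer 8
G0 Z12.6
G0 X14.8 Y10.0
G1 X11.0 Y14.4
G1 X5.2 Y14.8
G1 X0.8 Y11.0
G1 X0.4 Y5.2
G1 X4.2 Y0.8
G1 X10.0 Y0.4
G1 X14.4 Y4.2
G1 X14.8 Y10.0
M2 ; end

The solid is a regular 8-sided prism (a cylinder approximated with 8 flat sides), circumscribed radius ≈ 7.6 mm, height ≈ 12.6 mm. Slicing at Δz = 1.6 mm — 8 equal slices spanning the solid's height, so layer i sits at z = i·h/8 — gives 8 non-empty perimeters. Each is a 8-segment closed polygon; G0 lifts to the layer z and rapids to the start vertex, then G1 traces the edges.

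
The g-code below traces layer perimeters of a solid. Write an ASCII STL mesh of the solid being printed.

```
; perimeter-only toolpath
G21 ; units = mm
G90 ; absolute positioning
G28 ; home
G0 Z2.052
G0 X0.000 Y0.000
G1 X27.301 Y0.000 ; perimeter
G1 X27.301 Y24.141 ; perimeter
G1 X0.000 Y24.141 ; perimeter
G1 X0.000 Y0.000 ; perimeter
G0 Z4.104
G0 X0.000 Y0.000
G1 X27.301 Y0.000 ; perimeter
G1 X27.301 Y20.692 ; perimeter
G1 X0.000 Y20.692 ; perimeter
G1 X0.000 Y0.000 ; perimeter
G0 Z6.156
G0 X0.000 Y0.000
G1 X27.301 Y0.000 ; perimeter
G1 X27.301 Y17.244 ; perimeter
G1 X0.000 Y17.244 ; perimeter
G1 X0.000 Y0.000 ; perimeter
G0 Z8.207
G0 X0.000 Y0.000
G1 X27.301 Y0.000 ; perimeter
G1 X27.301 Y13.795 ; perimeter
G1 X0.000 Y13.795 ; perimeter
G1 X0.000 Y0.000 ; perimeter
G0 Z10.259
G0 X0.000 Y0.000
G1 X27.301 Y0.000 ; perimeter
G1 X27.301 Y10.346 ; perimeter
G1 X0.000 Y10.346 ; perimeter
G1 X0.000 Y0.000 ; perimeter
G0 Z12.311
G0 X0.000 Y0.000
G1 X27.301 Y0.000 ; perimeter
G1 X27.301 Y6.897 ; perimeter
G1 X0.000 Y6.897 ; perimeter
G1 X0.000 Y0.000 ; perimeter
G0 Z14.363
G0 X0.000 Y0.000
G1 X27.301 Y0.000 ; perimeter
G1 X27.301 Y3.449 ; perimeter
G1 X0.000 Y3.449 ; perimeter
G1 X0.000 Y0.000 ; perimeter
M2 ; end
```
solid part
  facet normal 0.0000 0.0000 -1.0000
    outer loop
      vertex 27.301 27.590 0.000
      vertex 27.301 0.000 0.000
      vertex 0.000 0.000 0.000
    endloop
  endfacet
  facet normal 0.0000 0.0000 -1.0000
    outer loop
      vertex 0.000 27.590 0.000
      vertex 27.301 27.590 0.000
      vertex 0.000 0.000 0.000
    endloop
  endfacet
  facet normal 0.0000 -1.0000 0.0000
    outer loop
      vertex 0.000 0.000 0.000
      vertex 27.301 0.000 0.000
      vertex 27.301 0.000 16.415
    endloop
  endfacet
  facet normal 0.0000 -1.0000 0.0000
    outer loop
      vertex 0.000 0.000 0.000
      vertex 27.301 0.000 16.415
      vertex 0.000 0.000 16.415
    endloop
  endfacet
  facet normal 0.0000 0.5113 0.8594
    outer loop
      vertex 0.000 0.000 16.415
      vertex 27.301 0.000 16.415
      vertex 27.301 27.590 0.000
    endloop
  endfacet
  facet normal 0.0000 0.5113 0.8594
    outer loop
      vertex 0.000 0.000 16.415
      vertex 27.301 27.590 0.000
      vertex 0.000 27.590 0.000
    endloop
  endfacet
  facet normal -1.0000 0.0000 0.0000
    outer loop
      vertex 0.000 0.000 16.415
      vertex 0.000 27.590 0.000
      vertex 0.000 0.000 0.000
    endloop
  endfacet
  facet normal 1.0000 0.0000 0.0000
    outer loop
      vertex 27.301 0.000 0.000
      vertex 27.301 27.590 0.000
      vertex 27.301 0.000 16.415
    endloop
  endfacet
endsolid part

The G0 Z moves step by Δz≈2.052 mm. The G1 loops shrink linearly with z, so the solid tapers from its base footprint up to z≈16.4. Closing with a flat bottom cap and the tapered top and triangulating gives 8 facets — a wedge (ramp): 27.3 × 27.6 mm base, rising to 16.4 mm along the y=0 edge and sloping linearly to z=0 at y=27.6.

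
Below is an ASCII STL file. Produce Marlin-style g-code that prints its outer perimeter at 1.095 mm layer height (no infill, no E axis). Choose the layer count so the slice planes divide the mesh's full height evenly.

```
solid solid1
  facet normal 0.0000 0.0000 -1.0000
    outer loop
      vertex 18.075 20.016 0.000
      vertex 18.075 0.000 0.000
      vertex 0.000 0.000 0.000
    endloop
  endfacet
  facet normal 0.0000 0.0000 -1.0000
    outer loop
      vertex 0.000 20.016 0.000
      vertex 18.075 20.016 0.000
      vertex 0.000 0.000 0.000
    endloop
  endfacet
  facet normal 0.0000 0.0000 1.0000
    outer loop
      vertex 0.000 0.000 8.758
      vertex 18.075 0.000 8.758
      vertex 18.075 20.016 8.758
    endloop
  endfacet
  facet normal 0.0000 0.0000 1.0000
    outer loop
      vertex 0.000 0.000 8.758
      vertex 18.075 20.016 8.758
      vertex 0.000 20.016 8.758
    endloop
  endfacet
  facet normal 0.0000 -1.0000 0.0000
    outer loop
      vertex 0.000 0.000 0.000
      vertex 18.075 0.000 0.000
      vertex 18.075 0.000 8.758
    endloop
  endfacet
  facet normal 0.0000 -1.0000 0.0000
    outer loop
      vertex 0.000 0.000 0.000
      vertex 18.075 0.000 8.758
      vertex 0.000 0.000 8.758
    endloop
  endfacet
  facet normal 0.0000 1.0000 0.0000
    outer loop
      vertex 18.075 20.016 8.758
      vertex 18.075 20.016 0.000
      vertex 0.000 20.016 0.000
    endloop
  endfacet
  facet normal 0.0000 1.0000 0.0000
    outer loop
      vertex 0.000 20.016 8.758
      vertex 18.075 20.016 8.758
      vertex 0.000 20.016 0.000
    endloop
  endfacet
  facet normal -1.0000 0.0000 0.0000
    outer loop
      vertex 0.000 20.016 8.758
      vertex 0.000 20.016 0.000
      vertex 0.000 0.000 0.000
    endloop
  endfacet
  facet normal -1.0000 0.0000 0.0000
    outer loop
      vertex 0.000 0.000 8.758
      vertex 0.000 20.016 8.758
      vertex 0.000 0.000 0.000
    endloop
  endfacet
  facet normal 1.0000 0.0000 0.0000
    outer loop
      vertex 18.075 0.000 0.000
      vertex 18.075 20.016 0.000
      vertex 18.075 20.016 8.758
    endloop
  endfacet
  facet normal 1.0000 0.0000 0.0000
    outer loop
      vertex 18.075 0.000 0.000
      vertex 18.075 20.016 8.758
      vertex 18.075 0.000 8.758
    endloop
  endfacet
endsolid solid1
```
; perimeter-only toolpath
G21 ; units = mm
G90 ; absolute positioning
G28 ; home
; layer 1
G0 Z1.095
G0 X0.000 Y0.000
G1 X18.075 Y0.000
G1 X18.075 Y20.016
G1 X0.000 Y20.016
G1 X0.000 Y0.000
; layer 2
G0 Z2.189
G0 X0.000 Y0.000
G1 X18.075 Y0.000
G1 X18.075 Y20.016
G1 X0.000 Y20.016
G1 X0.000 Y0.000
; layer 3
G0 Z3.284
G0 X0.000 Y0.000
G1 X18.075 Y0.000
G1 X18.075 Y20.016
G1 X0.000 Y20.016
G1 X0.000 Y0.000
; layer 4
G0 Z4.379
G0 X0.000 Y0.000
G1 X18.075 Y0.000
G1 X18.075 Y20.016
G1 X0.000 Y20.016
G1 X0.000 Y0.000
; layer 5
G0 Z5.474
G0 X0.000 Y0.000
G1 X18.075 Y0.000
G1 X18.075 Y20.016
G1 X0.000 Y20.016
G1 X0.000 Y0.000
; layer 6
G0 Z6.568
G0 X0.000 Y0.000
G1 X18.075 Y0.000
G1 X18.075 Y20.016
G1 X0.000 Y20.016
G1 X0.000 Y0.000
; layer 7
G0 Z7.663
G0 X0.000 Y0.000
G1 X18.075 Y0.000
G1 X18.075 Y20.016
G1 X0.000 Y20.016
G1 X0.000 Y0.000
; layer 8
G0 Z8.758
G0 X0.000 Y0.000
G1 X18.075 Y0.000
G1 X18.075 Y20.016
G1 X0.000 Y20.016
G1 X0.000 Y0.000
M2 ; end

The solid is a rectangular box, roughly 18.1 × 20 mm footprint and 8.76 mm tall. Slicing at Δz = 1.095 mm — 8 equal slices spanning the solid's height, so layer i sits at z = i·h/8 — gives 8 non-empty perimeters. Each is a 4-segment closed polygon; G0 lifts to the layer z and rapids to the start vertex, then G1 traces the edges.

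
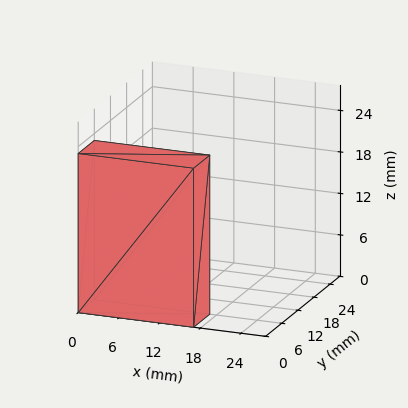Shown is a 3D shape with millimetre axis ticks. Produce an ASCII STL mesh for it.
Reading the render: the shape is a rectangular box, roughly 17 × 6 mm footprint and 23 mm tall (dimensions read to the nearest mm from the axis ticks). For the STL, each face is triangulated and given an outward normal.

solid part
  facet normal 0.0000 0.0000 -1.0000
    outer loop
      vertex 17.0 6.0 0.0
      vertex 17.0 0.0 0.0
      vertex 0.0 0.0 0.0
    endloop
  endfacet
  facet normal 0.0000 0.0000 -1.0000
    outer loop
      vertex 0.0 6.0 0.0
      vertex 17.0 6.0 0.0
      vertex 0.0 0.0 0.0
    endloop
  endfacet
  facet normal 0.0000 0.0000 1.0000
    outer loop
      vertex 0.0 0.0 23.0
      vertex 17.0 0.0 23.0
      vertex 17.0 6.0 23.0
    endloop
  endfacet
  facet normal 0.0000 0.0000 1.0000
    outer loop
      vertex 0.0 0.0 23.0
      vertex 17.0 6.0 23.0
      vertex 0.0 6.0 23.0
    endloop
  endfacet
  facet normal 0.0000 -1.0000 0.0000
    outer loop
      vertex 0.0 0.0 0.0
      vertex 17.0 0.0 0.0
      vertex 17.0 0.0 23.0
    endloop
  endfacet
  facet normal 0.0000 -1.0000 0.0000
    outer loop
      vertex 0.0 0.0 0.0
      vertex 17.0 0.0 23.0
      vertex 0.0 0.0 23.0
    endloop
  endfacet
  facet normal 0.0000 1.0000 0.0000
    outer loop
      vertex 17.0 6.0 23.0
      vertex 17.0 6.0 0.0
      vertex 0.0 6.0 0.0
    endloop
  endfacet
  facet normal 0.0000 1.0000 0.0000
    outer loop
      vertex 0.0 6.0 23.0
      vertex 17.0 6.0 23.0
      vertex 0.0 6.0 0.0
    endloop
  endfacet
  facet normal -1.0000 0.0000 0.0000
    outer loop
      vertex 0.0 6.0 23.0
      vertex 0.0 6.0 0.0
      vertex 0.0 0.0 0.0
    endloop
  endfacet
  facet normal -1.0000 0.0000 0.0000
    outer loop
      vertex 0.0 0.0 23.0
      vertex 0.0 6.0 23.0
      vertex 0.0 0.0 0.0
    endloop
  endfacet
  facet normal 1.0000 0.0000 0.0000
    outer loop
      vertex 17.0 0.0 0.0
      vertex 17.0 6.0 0.0
      vertex 17.0 6.0 23.0
    endloop
  endfacet
  facet normal 1.0000 0.0000 0.0000
    outer loop
      vertex 17.0 0.0 0.0
      vertex 17.0 6.0 23.0
      vertex 17.0 0.0 23.0
    endloop
  endfacet
endsolid part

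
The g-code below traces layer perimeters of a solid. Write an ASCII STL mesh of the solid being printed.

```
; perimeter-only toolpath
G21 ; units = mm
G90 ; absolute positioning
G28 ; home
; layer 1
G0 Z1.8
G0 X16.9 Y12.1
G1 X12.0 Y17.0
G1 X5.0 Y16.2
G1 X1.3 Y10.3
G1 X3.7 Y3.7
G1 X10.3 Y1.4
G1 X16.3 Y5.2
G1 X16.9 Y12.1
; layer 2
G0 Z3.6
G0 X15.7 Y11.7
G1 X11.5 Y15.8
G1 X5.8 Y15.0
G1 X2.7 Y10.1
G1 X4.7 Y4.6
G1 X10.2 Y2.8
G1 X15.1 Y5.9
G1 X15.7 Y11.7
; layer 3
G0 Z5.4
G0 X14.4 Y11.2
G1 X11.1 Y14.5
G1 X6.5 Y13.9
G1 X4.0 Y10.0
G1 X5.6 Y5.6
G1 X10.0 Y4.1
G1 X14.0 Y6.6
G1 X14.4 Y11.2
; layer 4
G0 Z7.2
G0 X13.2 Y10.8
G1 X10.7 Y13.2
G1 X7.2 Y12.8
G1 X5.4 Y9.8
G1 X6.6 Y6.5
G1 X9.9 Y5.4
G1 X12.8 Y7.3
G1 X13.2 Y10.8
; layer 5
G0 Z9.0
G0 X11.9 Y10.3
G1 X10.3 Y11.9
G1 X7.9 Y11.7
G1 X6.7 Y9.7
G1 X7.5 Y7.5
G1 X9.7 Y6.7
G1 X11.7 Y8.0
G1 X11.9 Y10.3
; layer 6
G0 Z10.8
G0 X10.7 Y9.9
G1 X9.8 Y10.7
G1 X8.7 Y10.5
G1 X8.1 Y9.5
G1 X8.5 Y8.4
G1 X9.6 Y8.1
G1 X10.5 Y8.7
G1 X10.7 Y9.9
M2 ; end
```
solid part
  facet normal 0.0000 0.0000 -1.0000
    outer loop
      vertex 4.3 17.3 0.0
      vertex 12.4 18.3 0.0
      vertex 18.2 12.6 0.0
    endloop
  endfacet
  facet normal 0.0000 0.0000 -1.0000
    outer loop
      vertex 0.0 10.4 0.0
      vertex 4.3 17.3 0.0
      vertex 18.2 12.6 0.0
    endloop
  endfacet
  facet normal 0.0000 0.0000 -1.0000
    outer loop
      vertex 2.8 2.7 0.0
      vertex 0.0 10.4 0.0
      vertex 18.2 12.6 0.0
    endloop
  endfacet
  facet normal 0.0000 0.0000 -1.0000
    outer loop
      vertex 10.5 0.1 0.0
      vertex 2.8 2.7 0.0
      vertex 18.2 12.6 0.0
    endloop
  endfacet
  facet normal 0.0000 0.0000 -1.0000
    outer loop
      vertex 17.4 4.5 0.0
      vertex 10.5 0.1 0.0
      vertex 18.2 12.6 0.0
    endloop
  endfacet
  facet normal 0.5821 0.5923 0.5570
    outer loop
      vertex 18.2 12.6 0.0
      vertex 12.4 18.3 0.0
      vertex 9.4 9.4 12.6
    endloop
  endfacet
  facet normal -0.1017 0.8238 0.5577
    outer loop
      vertex 12.4 18.3 0.0
      vertex 4.3 17.3 0.0
      vertex 9.4 9.4 12.6
    endloop
  endfacet
  facet normal -0.7034 0.4383 0.5595
    outer loop
      vertex 4.3 17.3 0.0
      vertex 0.0 10.4 0.0
      vertex 9.4 9.4 12.6
    endloop
  endfacet
  facet normal -0.7793 -0.2834 0.5589
    outer loop
      vertex 0.0 10.4 0.0
      vertex 2.8 2.7 0.0
      vertex 9.4 9.4 12.6
    endloop
  endfacet
  facet normal -0.2656 -0.7866 0.5574
    outer loop
      vertex 2.8 2.7 0.0
      vertex 10.5 0.1 0.0
      vertex 9.4 9.4 12.6
    endloop
  endfacet
  facet normal 0.4468 -0.7007 0.5562
    outer loop
      vertex 10.5 0.1 0.0
      vertex 17.4 4.5 0.0
      vertex 9.4 9.4 12.6
    endloop
  endfacet
  facet normal 0.8267 -0.0817 0.5567
    outer loop
      vertex 17.4 4.5 0.0
      vertex 18.2 12.6 0.0
      vertex 9.4 9.4 12.6
    endloop
  endfacet
endsolid part

The G0 Z moves step by Δz≈1.8 mm. The G1 loops shrink linearly with z, so the solid tapers from its base footprint up to z≈12.6. Closing with a flat bottom cap and the tapered top and triangulating gives 12 facets — a regular 7-sided pyramid, base circumscribed radius ≈ 9.4 mm, apex at z ≈ 12.6 mm.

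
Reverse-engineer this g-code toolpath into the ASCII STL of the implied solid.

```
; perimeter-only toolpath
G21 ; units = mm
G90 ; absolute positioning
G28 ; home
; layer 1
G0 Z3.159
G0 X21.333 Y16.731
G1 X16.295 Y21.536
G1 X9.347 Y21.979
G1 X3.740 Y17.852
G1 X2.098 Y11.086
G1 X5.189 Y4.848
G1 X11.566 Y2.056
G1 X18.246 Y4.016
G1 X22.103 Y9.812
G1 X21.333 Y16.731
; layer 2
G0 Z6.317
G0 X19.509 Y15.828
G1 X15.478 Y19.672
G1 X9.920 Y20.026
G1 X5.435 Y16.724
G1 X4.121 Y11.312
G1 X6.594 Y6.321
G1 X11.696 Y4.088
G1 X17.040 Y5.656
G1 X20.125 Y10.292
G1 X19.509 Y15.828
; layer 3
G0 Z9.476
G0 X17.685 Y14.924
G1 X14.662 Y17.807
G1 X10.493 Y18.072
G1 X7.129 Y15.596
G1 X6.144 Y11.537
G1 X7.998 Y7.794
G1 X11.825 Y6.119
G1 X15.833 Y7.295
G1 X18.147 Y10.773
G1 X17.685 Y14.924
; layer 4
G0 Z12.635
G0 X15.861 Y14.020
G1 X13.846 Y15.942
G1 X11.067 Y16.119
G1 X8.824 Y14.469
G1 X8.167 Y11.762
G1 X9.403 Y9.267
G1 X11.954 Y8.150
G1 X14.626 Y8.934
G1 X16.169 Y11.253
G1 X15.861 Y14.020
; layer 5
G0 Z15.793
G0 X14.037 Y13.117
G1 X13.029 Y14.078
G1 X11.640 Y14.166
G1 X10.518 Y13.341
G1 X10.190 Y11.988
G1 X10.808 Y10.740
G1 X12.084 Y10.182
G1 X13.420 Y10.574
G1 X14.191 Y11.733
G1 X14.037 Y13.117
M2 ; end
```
solid part
  facet normal 0.0000 0.0000 -1.0000
    outer loop
      vertex 8.774 23.932 0.000
      vertex 17.111 23.401 0.000
      vertex 23.157 17.635 0.000
    endloop
  endfacet
  facet normal 0.0000 0.0000 -1.0000
    outer loop
      vertex 2.046 18.980 0.000
      vertex 8.774 23.932 0.000
      vertex 23.157 17.635 0.000
    endloop
  endfacet
  facet normal 0.0000 0.0000 -1.0000
    outer loop
      vertex 0.075 10.861 0.000
      vertex 2.046 18.980 0.000
      vertex 23.157 17.635 0.000
    endloop
  endfacet
  facet normal 0.0000 0.0000 -1.0000
    outer loop
      vertex 3.784 3.375 0.000
      vertex 0.075 10.861 0.000
      vertex 23.157 17.635 0.000
    endloop
  endfacet
  facet normal 0.0000 0.0000 -1.0000
    outer loop
      vertex 11.437 0.025 0.000
      vertex 3.784 3.375 0.000
      vertex 23.157 17.635 0.000
    endloop
  endfacet
  facet normal 0.0000 0.0000 -1.0000
    outer loop
      vertex 19.453 2.377 0.000
      vertex 11.437 0.025 0.000
      vertex 23.157 17.635 0.000
    endloop
  endfacet
  facet normal 0.0000 0.0000 -1.0000
    outer loop
      vertex 24.081 9.332 0.000
      vertex 19.453 2.377 0.000
      vertex 23.157 17.635 0.000
    endloop
  endfacet
  facet normal 0.5903 0.6190 0.5180
    outer loop
      vertex 23.157 17.635 0.000
      vertex 17.111 23.401 0.000
      vertex 12.213 12.213 18.952
    endloop
  endfacet
  facet normal 0.0544 0.8537 0.5180
    outer loop
      vertex 17.111 23.401 0.000
      vertex 8.774 23.932 0.000
      vertex 12.213 12.213 18.952
    endloop
  endfacet
  facet normal -0.5071 0.6889 0.5180
    outer loop
      vertex 8.774 23.932 0.000
      vertex 2.046 18.980 0.000
      vertex 12.213 12.213 18.952
    endloop
  endfacet
  facet normal -0.8312 0.2018 0.5180
    outer loop
      vertex 2.046 18.980 0.000
      vertex 0.075 10.861 0.000
      vertex 12.213 12.213 18.952
    endloop
  endfacet
  facet normal -0.7665 -0.3798 0.5180
    outer loop
      vertex 0.075 10.861 0.000
      vertex 3.784 3.375 0.000
      vertex 12.213 12.213 18.952
    endloop
  endfacet
  facet normal -0.3430 -0.7836 0.5180
    outer loop
      vertex 3.784 3.375 0.000
      vertex 11.437 0.025 0.000
      vertex 12.213 12.213 18.952
    endloop
  endfacet
  facet normal 0.2408 -0.8208 0.5180
    outer loop
      vertex 11.437 0.025 0.000
      vertex 19.453 2.377 0.000
      vertex 12.213 12.213 18.952
    endloop
  endfacet
  facet normal 0.7121 -0.4739 0.5180
    outer loop
      vertex 19.453 2.377 0.000
      vertex 24.081 9.332 0.000
      vertex 12.213 12.213 18.952
    endloop
  endfacet
  facet normal 0.8501 0.0946 0.5180
    outer loop
      vertex 24.081 9.332 0.000
      vertex 23.157 17.635 0.000
      vertex 12.213 12.213 18.952
    endloop
  endfacet
endsolid part

The G0 Z moves step by Δz≈3.159 mm. The G1 loops shrink linearly with z, so the solid tapers from its base footprint up to z≈19. Closing with a flat bottom cap and the tapered top and triangulating gives 16 facets — a regular 9-sided pyramid, base circumscribed radius ≈ 12.2 mm, apex at z ≈ 19 mm.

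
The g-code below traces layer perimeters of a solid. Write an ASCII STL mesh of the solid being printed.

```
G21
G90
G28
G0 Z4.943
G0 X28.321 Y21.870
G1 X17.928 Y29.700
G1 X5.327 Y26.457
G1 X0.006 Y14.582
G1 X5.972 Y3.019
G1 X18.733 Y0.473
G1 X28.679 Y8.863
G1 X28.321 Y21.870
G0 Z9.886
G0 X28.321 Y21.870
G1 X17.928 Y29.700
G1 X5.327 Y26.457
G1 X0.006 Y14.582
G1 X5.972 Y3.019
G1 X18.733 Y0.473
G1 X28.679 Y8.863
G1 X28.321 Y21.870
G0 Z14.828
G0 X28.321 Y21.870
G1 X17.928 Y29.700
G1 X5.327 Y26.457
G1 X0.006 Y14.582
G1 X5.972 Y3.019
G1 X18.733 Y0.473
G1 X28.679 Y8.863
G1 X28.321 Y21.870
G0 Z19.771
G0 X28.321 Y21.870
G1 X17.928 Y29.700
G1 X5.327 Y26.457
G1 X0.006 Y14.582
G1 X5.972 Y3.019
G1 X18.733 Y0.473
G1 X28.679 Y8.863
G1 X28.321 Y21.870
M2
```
solid part
  facet normal 0.0000 0.0000 -1.0000
    outer loop
      vertex 5.327 26.457 0.000
      vertex 17.928 29.700 0.000
      vertex 28.321 21.870 0.000
    endloop
  endfacet
  facet normal 0.0000 0.0000 -1.0000
    outer loop
      vertex 0.006 14.582 0.000
      vertex 5.327 26.457 0.000
      vertex 28.321 21.870 0.000
    endloop
  endfacet
  facet normal 0.0000 0.0000 -1.0000
    outer loop
      vertex 5.972 3.019 0.000
      vertex 0.006 14.582 0.000
      vertex 28.321 21.870 0.000
    endloop
  endfacet
  facet normal 0.0000 0.0000 -1.0000
    outer loop
      vertex 18.733 0.473 0.000
      vertex 5.972 3.019 0.000
      vertex 28.321 21.870 0.000
    endloop
  endfacet
  facet normal 0.0000 0.0000 -1.0000
    outer loop
      vertex 28.679 8.863 0.000
      vertex 18.733 0.473 0.000
      vertex 28.321 21.870 0.000
    endloop
  endfacet
  facet normal 0.0000 0.0000 1.0000
    outer loop
      vertex 28.321 21.870 19.771
      vertex 17.928 29.700 19.771
      vertex 5.327 26.457 19.771
    endloop
  endfacet
  facet normal 0.0000 0.0000 1.0000
    outer loop
      vertex 28.321 21.870 19.771
      vertex 5.327 26.457 19.771
      vertex 0.006 14.582 19.771
    endloop
  endfacet
  facet normal 0.0000 0.0000 1.0000
    outer loop
      vertex 28.321 21.870 19.771
      vertex 0.006 14.582 19.771
      vertex 5.972 3.019 19.771
    endloop
  endfacet
  facet normal 0.0000 0.0000 1.0000
    outer loop
      vertex 28.321 21.870 19.771
      vertex 5.972 3.019 19.771
      vertex 18.733 0.473 19.771
    endloop
  endfacet
  facet normal 0.0000 0.0000 1.0000
    outer loop
      vertex 28.321 21.870 19.771
      vertex 18.733 0.473 19.771
      vertex 28.679 8.863 19.771
    endloop
  endfacet
  facet normal 0.6017 0.7987 0.0000
    outer loop
      vertex 28.321 21.870 0.000
      vertex 17.928 29.700 0.000
      vertex 17.928 29.700 19.771
    endloop
  endfacet
  facet normal 0.6017 0.7987 0.0000
    outer loop
      vertex 28.321 21.870 0.000
      vertex 17.928 29.700 19.771
      vertex 28.321 21.870 19.771
    endloop
  endfacet
  facet normal -0.2492 0.9684 0.0000
    outer loop
      vertex 17.928 29.700 0.000
      vertex 5.327 26.457 0.000
      vertex 5.327 26.457 19.771
    endloop
  endfacet
  facet normal -0.2492 0.9684 0.0000
    outer loop
      vertex 17.928 29.700 0.000
      vertex 5.327 26.457 19.771
      vertex 17.928 29.700 19.771
    endloop
  endfacet
  facet normal -0.9126 0.4089 0.0000
    outer loop
      vertex 5.327 26.457 0.000
      vertex 0.006 14.582 0.000
      vertex 0.006 14.582 19.771
    endloop
  endfacet
  facet normal -0.9126 0.4089 0.0000
    outer loop
      vertex 5.327 26.457 0.000
      vertex 0.006 14.582 19.771
      vertex 5.327 26.457 19.771
    endloop
  endfacet
  facet normal -0.8887 -0.4585 0.0000
    outer loop
      vertex 0.006 14.582 0.000
      vertex 5.972 3.019 0.000
      vertex 5.972 3.019 19.771
    endloop
  endfacet
  facet normal -0.8887 -0.4585 0.0000
    outer loop
      vertex 0.006 14.582 0.000
      vertex 5.972 3.019 19.771
      vertex 0.006 14.582 19.771
    endloop
  endfacet
  facet normal -0.1957 -0.9807 0.0000
    outer loop
      vertex 5.972 3.019 0.000
      vertex 18.733 0.473 0.000
      vertex 18.733 0.473 19.771
    endloop
  endfacet
  facet normal -0.1957 -0.9807 0.0000
    outer loop
      vertex 5.972 3.019 0.000
      vertex 18.733 0.473 19.771
      vertex 5.972 3.019 19.771
    endloop
  endfacet
  facet normal 0.6448 -0.7644 0.0000
    outer loop
      vertex 18.733 0.473 0.000
      vertex 28.679 8.863 0.000
      vertex 28.679 8.863 19.771
    endloop
  endfacet
  facet normal 0.6448 -0.7644 0.0000
    outer loop
      vertex 18.733 0.473 0.000
      vertex 28.679 8.863 19.771
      vertex 18.733 0.473 19.771
    endloop
  endfacet
  facet normal 0.9996 0.0275 0.0000
    outer loop
      vertex 28.679 8.863 0.000
      vertex 28.321 21.870 0.000
      vertex 28.321 21.870 19.771
    endloop
  endfacet
  facet normal 0.9996 0.0275 0.0000
    outer loop
      vertex 28.679 8.863 0.000
      vertex 28.321 21.870 19.771
      vertex 28.679 8.863 19.771
    endloop
  endfacet
endsolid part

The G0 Z moves step by Δz≈4.943 mm. Every layer's G1 loop is the same polygon, so the solid is a straight extrusion of it from z=0 to z≈19.8. Closing with flat bottom and top caps and triangulating gives 24 facets — a regular 7-sided prism (a cylinder approximated with 7 flat sides), circumscribed radius ≈ 15 mm, height ≈ 19.8 mm.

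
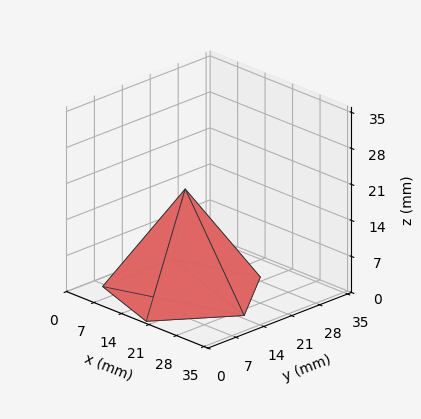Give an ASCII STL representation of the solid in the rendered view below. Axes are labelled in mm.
Reading the render: the shape is a regular 5-sided pyramid, base circumscribed radius ≈ 15 mm, apex at z ≈ 20 mm (dimensions read to the nearest mm from the axis ticks). For the STL, each face is triangulated and given an outward normal.

solid part
  facet normal 0.0000 0.0000 -1.0000
    outer loop
      vertex 2.9 23.8 0.0
      vertex 19.6 29.3 0.0
      vertex 30.0 15.0 0.0
    endloop
  endfacet
  facet normal 0.0000 0.0000 -1.0000
    outer loop
      vertex 2.9 6.2 0.0
      vertex 2.9 23.8 0.0
      vertex 30.0 15.0 0.0
    endloop
  endfacet
  facet normal 0.0000 0.0000 -1.0000
    outer loop
      vertex 19.6 0.7 0.0
      vertex 2.9 6.2 0.0
      vertex 30.0 15.0 0.0
    endloop
  endfacet
  facet normal 0.6915 0.5029 0.5186
    outer loop
      vertex 30.0 15.0 0.0
      vertex 19.6 29.3 0.0
      vertex 15.0 15.0 20.0
    endloop
  endfacet
  facet normal -0.2674 0.8119 0.5190
    outer loop
      vertex 19.6 29.3 0.0
      vertex 2.9 23.8 0.0
      vertex 15.0 15.0 20.0
    endloop
  endfacet
  facet normal -0.8556 0.0000 0.5176
    outer loop
      vertex 2.9 23.8 0.0
      vertex 2.9 6.2 0.0
      vertex 15.0 15.0 20.0
    endloop
  endfacet
  facet normal -0.2674 -0.8119 0.5190
    outer loop
      vertex 2.9 6.2 0.0
      vertex 19.6 0.7 0.0
      vertex 15.0 15.0 20.0
    endloop
  endfacet
  facet normal 0.6915 -0.5029 0.5186
    outer loop
      vertex 19.6 0.7 0.0
      vertex 30.0 15.0 0.0
      vertex 15.0 15.0 20.0
    endloop
  endfacet
endsolid part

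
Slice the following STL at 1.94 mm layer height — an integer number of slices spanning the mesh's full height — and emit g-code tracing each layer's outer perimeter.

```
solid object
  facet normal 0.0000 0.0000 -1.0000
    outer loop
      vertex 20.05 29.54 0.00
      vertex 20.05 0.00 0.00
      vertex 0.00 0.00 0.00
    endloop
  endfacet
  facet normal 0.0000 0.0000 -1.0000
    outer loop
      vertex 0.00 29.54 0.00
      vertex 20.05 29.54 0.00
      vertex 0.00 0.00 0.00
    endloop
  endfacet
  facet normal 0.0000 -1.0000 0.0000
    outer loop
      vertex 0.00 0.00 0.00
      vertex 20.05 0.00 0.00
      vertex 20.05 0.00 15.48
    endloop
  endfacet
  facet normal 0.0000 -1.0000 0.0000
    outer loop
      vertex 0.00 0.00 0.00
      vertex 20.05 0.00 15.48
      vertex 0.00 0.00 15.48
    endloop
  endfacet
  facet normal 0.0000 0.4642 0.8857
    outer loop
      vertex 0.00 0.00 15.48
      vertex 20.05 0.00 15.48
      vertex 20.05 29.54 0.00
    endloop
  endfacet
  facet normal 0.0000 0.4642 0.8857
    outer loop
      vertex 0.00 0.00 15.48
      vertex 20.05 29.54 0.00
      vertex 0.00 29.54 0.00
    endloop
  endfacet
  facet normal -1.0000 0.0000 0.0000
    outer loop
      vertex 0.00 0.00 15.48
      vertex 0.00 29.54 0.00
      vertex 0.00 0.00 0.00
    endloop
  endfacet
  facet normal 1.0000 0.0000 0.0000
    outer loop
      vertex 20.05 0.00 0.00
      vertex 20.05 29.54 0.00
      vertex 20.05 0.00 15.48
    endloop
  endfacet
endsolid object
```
; perimeter-only toolpath
G21 ; units = mm
G90 ; absolute positioning
G28 ; home
; layer 1
G0 Z1.94
G0 X0.00 Y0.00
G1 X20.05 Y0.00
G1 X20.05 Y25.85
G1 X0.00 Y25.85
G1 X0.00 Y0.00
; layer 2
G0 Z3.87
G0 X0.00 Y0.00
G1 X20.05 Y0.00
G1 X20.05 Y22.16
G1 X0.00 Y22.16
G1 X0.00 Y0.00
; layer 3
G0 Z5.80
G0 X0.00 Y0.00
G1 X20.05 Y0.00
G1 X20.05 Y18.46
G1 X0.00 Y18.46
G1 X0.00 Y0.00
; layer 4
G0 Z7.74
G0 X0.00 Y0.00
G1 X20.05 Y0.00
G1 X20.05 Y14.77
G1 X0.00 Y14.77
G1 X0.00 Y0.00
; layer 5
G0 Z9.68
G0 X0.00 Y0.00
G1 X20.05 Y0.00
G1 X20.05 Y11.08
G1 X0.00 Y11.08
G1 X0.00 Y0.00
; layer 6
G0 Z11.61
G0 X0.00 Y0.00
G1 X20.05 Y0.00
G1 X20.05 Y7.39
G1 X0.00 Y7.39
G1 X0.00 Y0.00
; layer 7
G0 Z13.54
G0 X0.00 Y0.00
G1 X20.05 Y0.00
G1 X20.05 Y3.69
G1 X0.00 Y3.69
G1 X0.00 Y0.00
M2 ; end

The solid is a wedge (ramp): 20.1 × 29.5 mm base, rising to 15.5 mm along the y=0 edge and sloping linearly to z=0 at y=29.5. Slicing at Δz = 1.94 mm — 8 equal slices spanning the solid's height, so layer i sits at z = i·h/8 — gives 7 non-empty perimeters. Each is a 4-segment closed polygon; G0 lifts to the layer z and rapids to the start vertex, then G1 traces the edges. The cross-section shrinks linearly with z (the slice at the apex is degenerate and omitted).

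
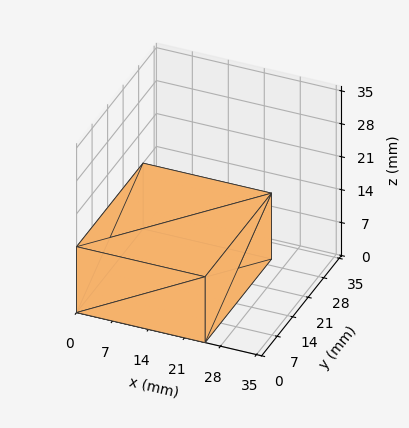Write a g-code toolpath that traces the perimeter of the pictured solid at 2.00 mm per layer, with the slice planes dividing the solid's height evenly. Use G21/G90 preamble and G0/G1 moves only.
Reading the render: the shape is a rectangular box, roughly 25 × 30 mm footprint and 14 mm tall (dimensions read to the nearest mm from the axis ticks). For the g-code, the solid's height is divided into equal slices at the stated Δz and each level perimeter traced with G1 moves after a G0 lift.

; perimeter-only toolpath
G21 ; units = mm
G90 ; absolute positioning
G28 ; home
; layer 1
G0 Z2.00
G0 X0.00 Y0.00
G1 X25.00 Y0.00
G1 X25.00 Y30.00
G1 X0.00 Y30.00
G1 X0.00 Y0.00
; layer 2
G0 Z4.00
G0 X0.00 Y0.00
G1 X25.00 Y0.00
G1 X25.00 Y30.00
G1 X0.00 Y30.00
G1 X0.00 Y0.00
; layer 3
G0 Z6.00
G0 X0.00 Y0.00
G1 X25.00 Y0.00
G1 X25.00 Y30.00
G1 X0.00 Y30.00
G1 X0.00 Y0.00
; layer 4
G0 Z8.00
G0 X0.00 Y0.00
G1 X25.00 Y0.00
G1 X25.00 Y30.00
G1 X0.00 Y30.00
G1 X0.00 Y0.00
; layer 5
G0 Z10.00
G0 X0.00 Y0.00
G1 X25.00 Y0.00
G1 X25.00 Y30.00
G1 X0.00 Y30.00
G1 X0.00 Y0.00
; layer 6
G0 Z12.00
G0 X0.00 Y0.00
G1 X25.00 Y0.00
G1 X25.00 Y30.00
G1 X0.00 Y30.00
G1 X0.00 Y0.00
; layer 7
G0 Z14.00
G0 X0.00 Y0.00
G1 X25.00 Y0.00
G1 X25.00 Y30.00
G1 X0.00 Y30.00
G1 X0.00 Y0.00
M2 ; end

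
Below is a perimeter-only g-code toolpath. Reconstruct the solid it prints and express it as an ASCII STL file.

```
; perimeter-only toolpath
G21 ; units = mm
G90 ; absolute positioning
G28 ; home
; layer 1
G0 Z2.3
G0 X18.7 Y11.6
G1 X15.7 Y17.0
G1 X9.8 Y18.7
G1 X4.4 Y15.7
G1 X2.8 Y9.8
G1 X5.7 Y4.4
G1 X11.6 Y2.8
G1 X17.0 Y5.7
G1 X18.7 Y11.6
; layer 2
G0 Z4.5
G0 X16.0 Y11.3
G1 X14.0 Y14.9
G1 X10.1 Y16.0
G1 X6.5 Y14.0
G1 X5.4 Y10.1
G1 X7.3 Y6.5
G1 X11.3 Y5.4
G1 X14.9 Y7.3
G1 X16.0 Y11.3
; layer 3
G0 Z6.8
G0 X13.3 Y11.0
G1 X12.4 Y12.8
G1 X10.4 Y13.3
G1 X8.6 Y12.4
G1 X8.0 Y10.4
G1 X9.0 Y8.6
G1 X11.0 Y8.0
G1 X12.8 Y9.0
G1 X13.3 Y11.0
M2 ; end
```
solid part
  facet normal 0.0000 0.0000 -1.0000
    outer loop
      vertex 9.5 21.3 0.0
      vertex 17.4 19.1 0.0
      vertex 21.3 11.9 0.0
    endloop
  endfacet
  facet normal 0.0000 0.0000 -1.0000
    outer loop
      vertex 2.3 17.4 0.0
      vertex 9.5 21.3 0.0
      vertex 21.3 11.9 0.0
    endloop
  endfacet
  facet normal 0.0000 0.0000 -1.0000
    outer loop
      vertex 0.1 9.5 0.0
      vertex 2.3 17.4 0.0
      vertex 21.3 11.9 0.0
    endloop
  endfacet
  facet normal 0.0000 0.0000 -1.0000
    outer loop
      vertex 4.0 2.3 0.0
      vertex 0.1 9.5 0.0
      vertex 21.3 11.9 0.0
    endloop
  endfacet
  facet normal 0.0000 0.0000 -1.0000
    outer loop
      vertex 11.9 0.1 0.0
      vertex 4.0 2.3 0.0
      vertex 21.3 11.9 0.0
    endloop
  endfacet
  facet normal 0.0000 0.0000 -1.0000
    outer loop
      vertex 19.1 4.0 0.0
      vertex 11.9 0.1 0.0
      vertex 21.3 11.9 0.0
    endloop
  endfacet
  facet normal 0.5953 0.3225 0.7360
    outer loop
      vertex 21.3 11.9 0.0
      vertex 17.4 19.1 0.0
      vertex 10.7 10.7 9.1
    endloop
  endfacet
  facet normal 0.1817 0.6523 0.7359
    outer loop
      vertex 17.4 19.1 0.0
      vertex 9.5 21.3 0.0
      vertex 10.7 10.7 9.1
    endloop
  endfacet
  facet normal -0.3225 0.5953 0.7360
    outer loop
      vertex 9.5 21.3 0.0
      vertex 2.3 17.4 0.0
      vertex 10.7 10.7 9.1
    endloop
  endfacet
  facet normal -0.6523 0.1817 0.7359
    outer loop
      vertex 2.3 17.4 0.0
      vertex 0.1 9.5 0.0
      vertex 10.7 10.7 9.1
    endloop
  endfacet
  facet normal -0.5953 -0.3225 0.7360
    outer loop
      vertex 0.1 9.5 0.0
      vertex 4.0 2.3 0.0
      vertex 10.7 10.7 9.1
    endloop
  endfacet
  facet normal -0.1817 -0.6523 0.7359
    outer loop
      vertex 4.0 2.3 0.0
      vertex 11.9 0.1 0.0
      vertex 10.7 10.7 9.1
    endloop
  endfacet
  facet normal 0.3225 -0.5953 0.7360
    outer loop
      vertex 11.9 0.1 0.0
      vertex 19.1 4.0 0.0
      vertex 10.7 10.7 9.1
    endloop
  endfacet
  facet normal 0.6523 -0.1817 0.7359
    outer loop
      vertex 19.1 4.0 0.0
      vertex 21.3 11.9 0.0
      vertex 10.7 10.7 9.1
    endloop
  endfacet
endsolid part

The G0 Z moves step by Δz≈2.3 mm. The G1 loops shrink linearly with z, so the solid tapers from its base footprint up to z≈9.1. Closing with a flat bottom cap and the tapered top and triangulating gives 14 facets — a regular 8-sided pyramid, base circumscribed radius ≈ 10.7 mm, apex at z ≈ 9.1 mm.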